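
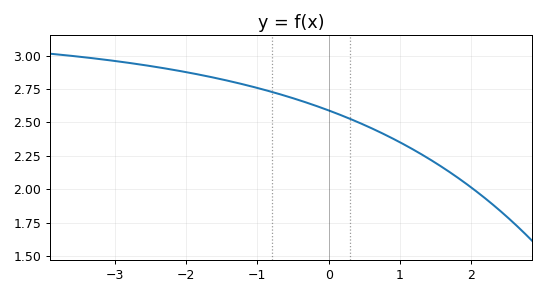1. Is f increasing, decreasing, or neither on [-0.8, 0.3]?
decreasing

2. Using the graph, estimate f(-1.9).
2.86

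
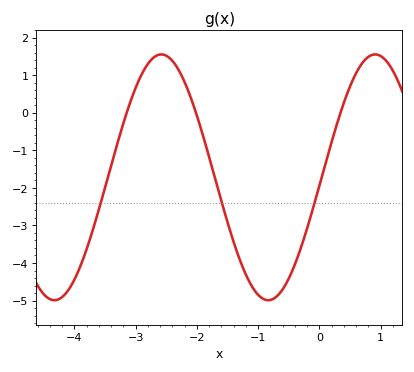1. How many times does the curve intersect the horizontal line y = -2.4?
3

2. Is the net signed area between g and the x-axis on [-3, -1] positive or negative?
negative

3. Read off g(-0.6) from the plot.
-4.7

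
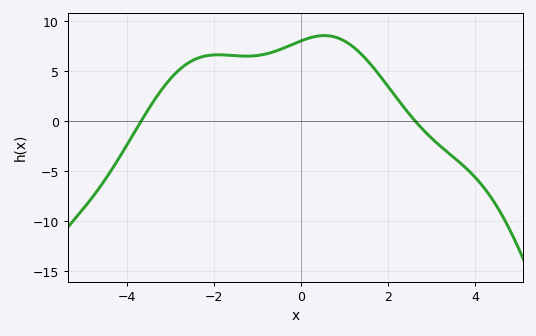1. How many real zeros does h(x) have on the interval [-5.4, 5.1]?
2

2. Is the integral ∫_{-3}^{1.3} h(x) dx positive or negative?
positive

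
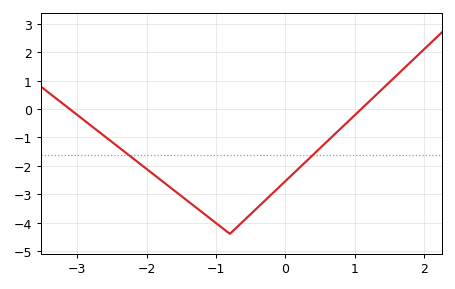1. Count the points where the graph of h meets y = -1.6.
2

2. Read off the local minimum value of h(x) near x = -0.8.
-4.4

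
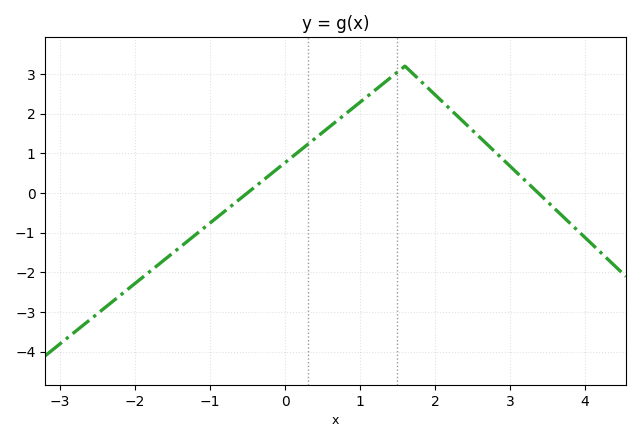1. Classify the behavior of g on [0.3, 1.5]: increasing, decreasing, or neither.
increasing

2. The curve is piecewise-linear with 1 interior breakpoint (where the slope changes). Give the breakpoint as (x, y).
(1.6, 3.2)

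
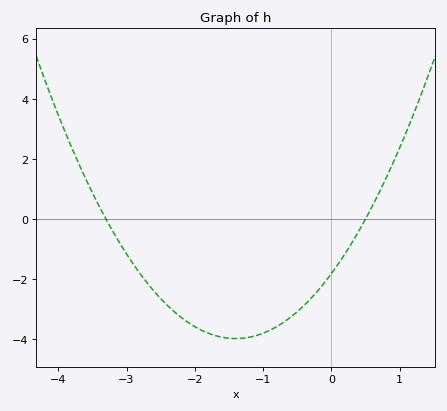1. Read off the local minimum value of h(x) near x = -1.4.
-3.97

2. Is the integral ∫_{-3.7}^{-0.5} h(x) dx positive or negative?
negative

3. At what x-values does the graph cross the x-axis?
-3.3, 0.5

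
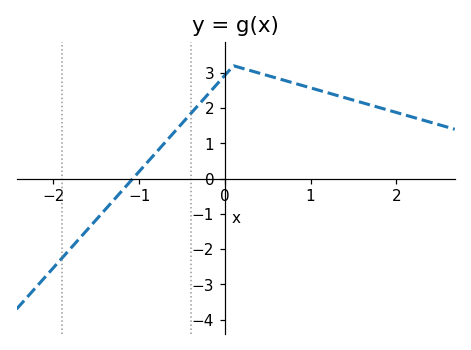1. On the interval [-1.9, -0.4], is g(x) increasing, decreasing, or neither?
increasing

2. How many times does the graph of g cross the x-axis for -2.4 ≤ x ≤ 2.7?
1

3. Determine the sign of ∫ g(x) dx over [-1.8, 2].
positive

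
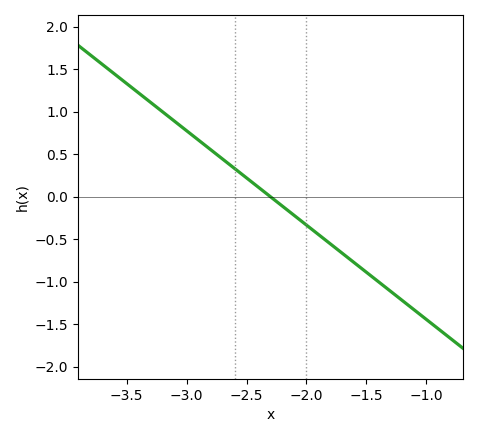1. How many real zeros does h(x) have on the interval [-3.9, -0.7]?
1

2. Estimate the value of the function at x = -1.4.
-0.999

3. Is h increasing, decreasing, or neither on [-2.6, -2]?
decreasing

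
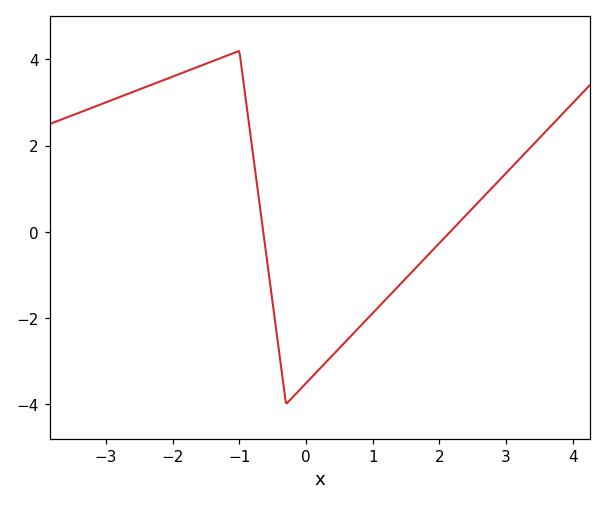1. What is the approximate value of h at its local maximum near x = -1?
4.2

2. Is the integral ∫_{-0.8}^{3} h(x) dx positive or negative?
negative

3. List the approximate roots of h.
-0.6, 2.2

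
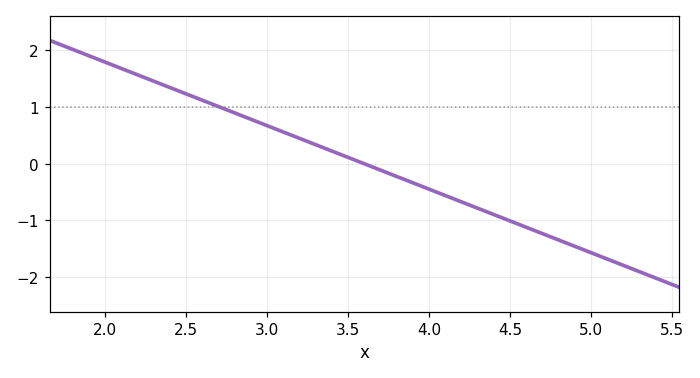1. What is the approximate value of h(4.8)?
-1.3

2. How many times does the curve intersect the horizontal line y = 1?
1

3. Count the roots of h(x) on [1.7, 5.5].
1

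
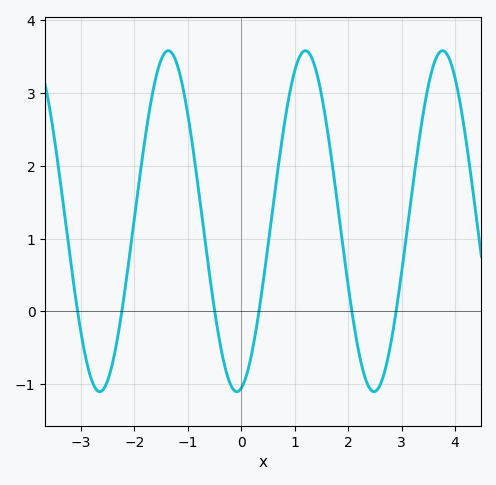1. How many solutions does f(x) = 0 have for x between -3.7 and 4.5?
6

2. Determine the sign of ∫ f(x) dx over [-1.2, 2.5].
positive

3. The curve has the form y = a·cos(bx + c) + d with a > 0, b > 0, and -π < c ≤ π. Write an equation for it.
y = 2.34cos(2.45x - 2.94) + 1.24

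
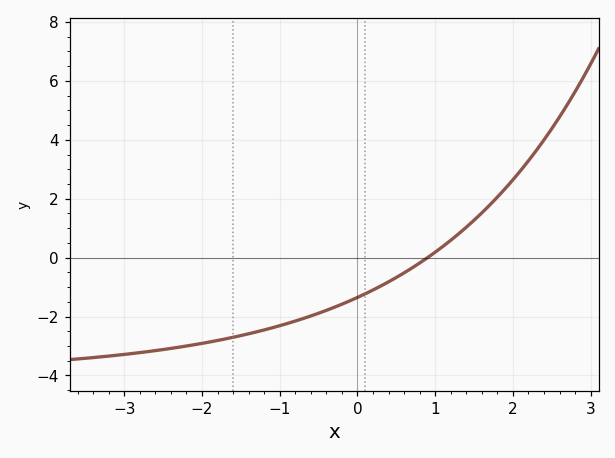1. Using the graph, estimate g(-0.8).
-2.2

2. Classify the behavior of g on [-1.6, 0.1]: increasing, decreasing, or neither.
increasing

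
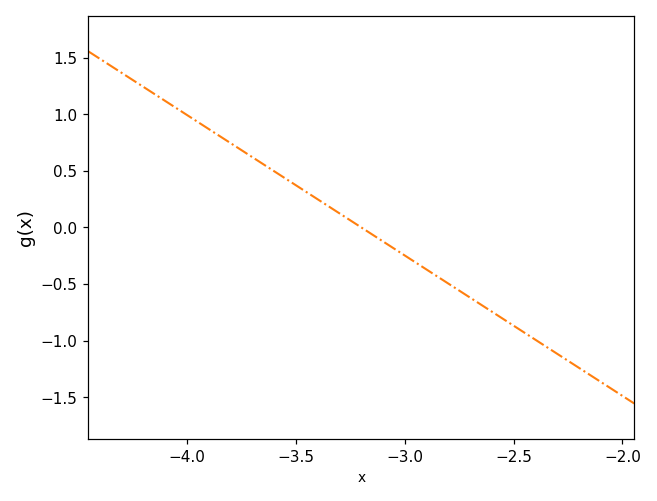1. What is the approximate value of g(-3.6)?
0.5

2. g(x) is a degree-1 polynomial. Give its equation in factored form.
y = -1.24(x + 3.2)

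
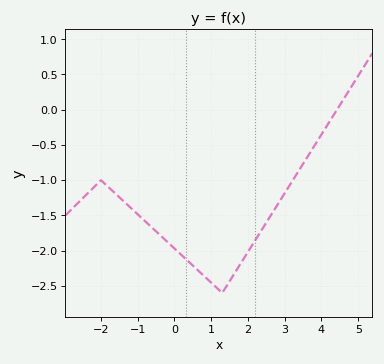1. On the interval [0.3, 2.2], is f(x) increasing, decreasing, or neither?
neither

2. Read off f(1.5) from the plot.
-2.45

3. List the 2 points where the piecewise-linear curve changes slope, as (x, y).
(-2, -1); (1.3, -2.6)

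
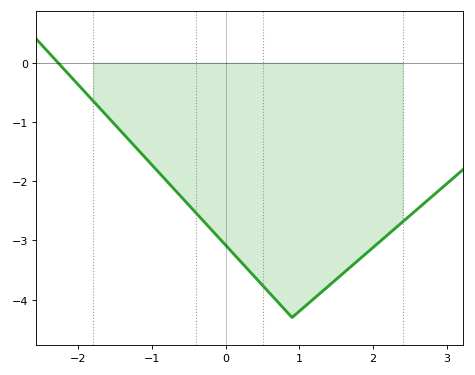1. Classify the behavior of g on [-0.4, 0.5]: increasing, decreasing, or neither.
decreasing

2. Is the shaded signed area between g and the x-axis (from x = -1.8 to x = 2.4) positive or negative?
negative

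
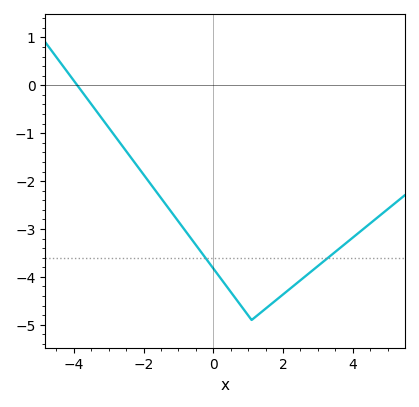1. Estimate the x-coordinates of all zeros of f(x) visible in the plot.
-4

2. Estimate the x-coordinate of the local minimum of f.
1.2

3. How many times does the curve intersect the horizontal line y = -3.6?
2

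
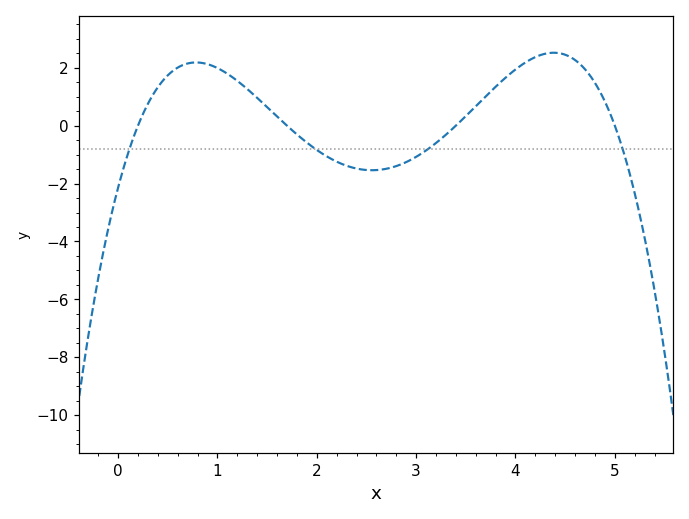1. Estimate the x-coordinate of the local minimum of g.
2.6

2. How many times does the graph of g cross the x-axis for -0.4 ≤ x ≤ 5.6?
4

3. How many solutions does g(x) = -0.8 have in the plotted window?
4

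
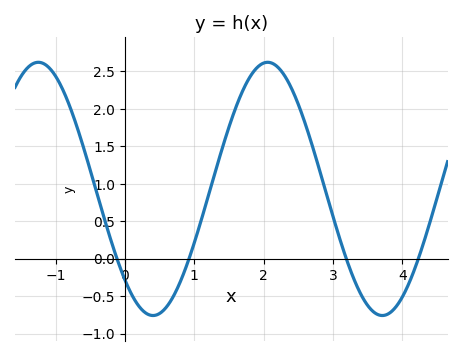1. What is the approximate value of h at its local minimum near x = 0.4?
-0.75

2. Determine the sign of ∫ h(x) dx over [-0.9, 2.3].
positive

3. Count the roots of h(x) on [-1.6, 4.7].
4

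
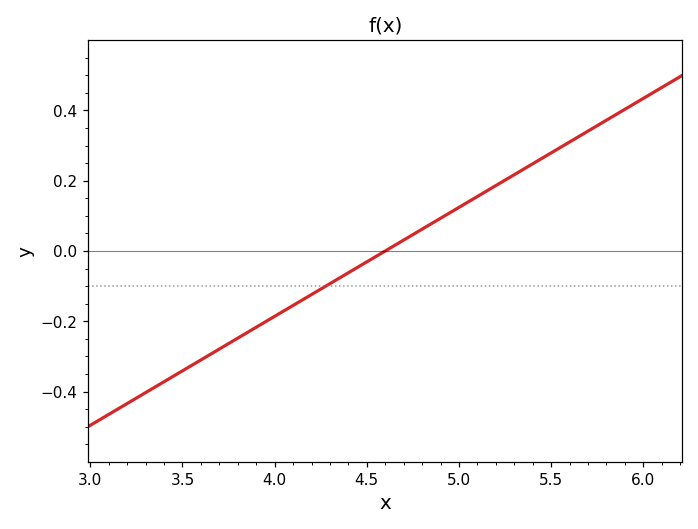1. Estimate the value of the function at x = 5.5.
0.279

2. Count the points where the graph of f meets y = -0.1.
1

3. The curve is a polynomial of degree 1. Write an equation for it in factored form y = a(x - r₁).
y = 0.31(x - 4.6)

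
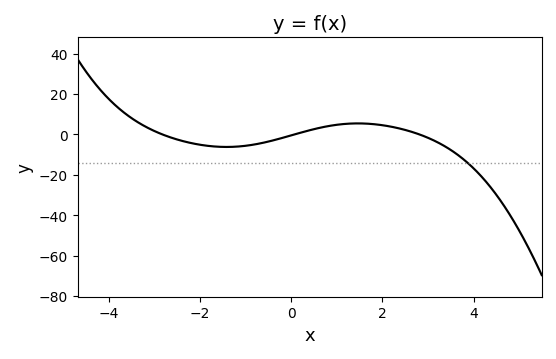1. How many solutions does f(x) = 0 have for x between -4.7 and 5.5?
3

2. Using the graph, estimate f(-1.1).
-6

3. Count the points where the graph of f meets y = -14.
1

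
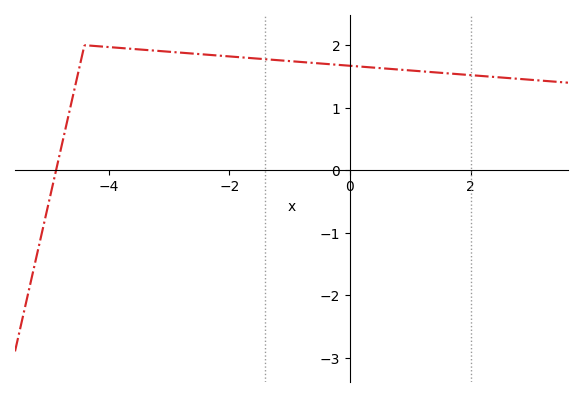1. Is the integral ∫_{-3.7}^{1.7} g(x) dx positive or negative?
positive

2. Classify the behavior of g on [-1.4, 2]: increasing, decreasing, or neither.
decreasing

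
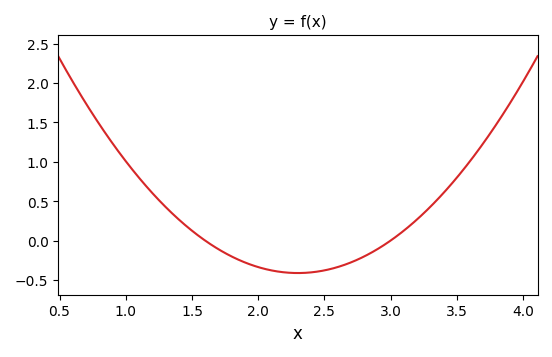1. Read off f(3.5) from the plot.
0.8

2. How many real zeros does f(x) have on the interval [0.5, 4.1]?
2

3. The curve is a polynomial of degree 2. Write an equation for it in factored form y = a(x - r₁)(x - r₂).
y = 0.84(x - 1.6)(x - 3)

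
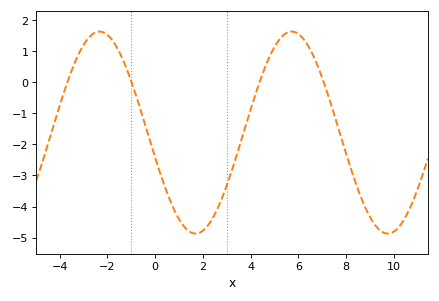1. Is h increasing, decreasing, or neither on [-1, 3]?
neither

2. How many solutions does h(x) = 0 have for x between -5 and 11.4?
4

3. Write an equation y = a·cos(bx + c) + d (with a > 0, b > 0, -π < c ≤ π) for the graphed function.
y = 3.25cos(0.78x + 1.8) - 1.62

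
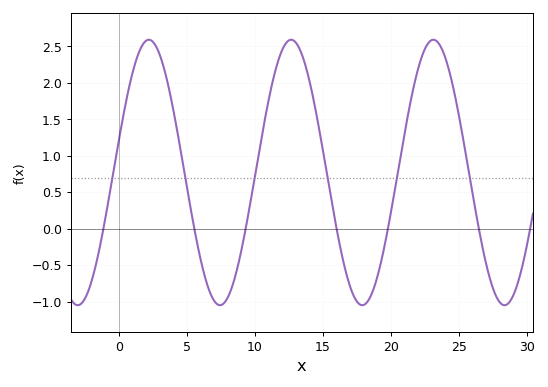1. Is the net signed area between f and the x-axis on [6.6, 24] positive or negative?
positive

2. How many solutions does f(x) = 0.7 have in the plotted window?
6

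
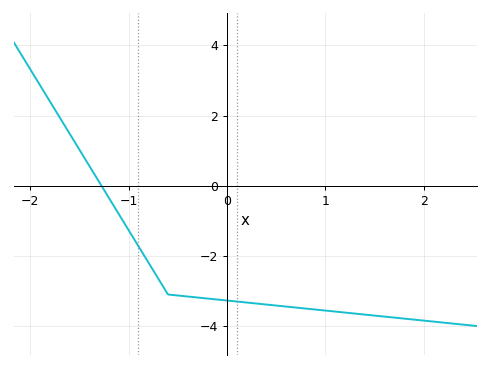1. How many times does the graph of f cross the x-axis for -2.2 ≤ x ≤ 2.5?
1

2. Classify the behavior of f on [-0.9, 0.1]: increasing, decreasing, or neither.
decreasing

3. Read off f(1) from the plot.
-3.56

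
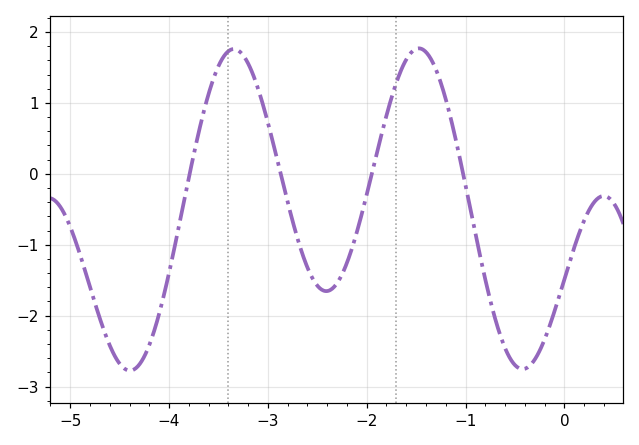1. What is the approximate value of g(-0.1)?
-1.94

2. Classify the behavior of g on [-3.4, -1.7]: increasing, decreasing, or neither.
neither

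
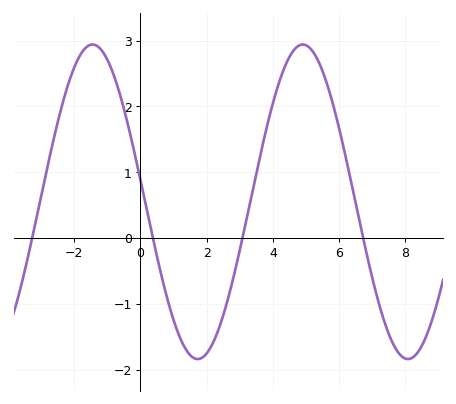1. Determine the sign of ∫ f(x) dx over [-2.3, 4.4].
positive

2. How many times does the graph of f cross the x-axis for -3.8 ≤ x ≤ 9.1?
4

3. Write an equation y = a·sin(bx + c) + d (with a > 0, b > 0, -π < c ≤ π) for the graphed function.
y = 2.39sin(0.99x + 3) + 0.55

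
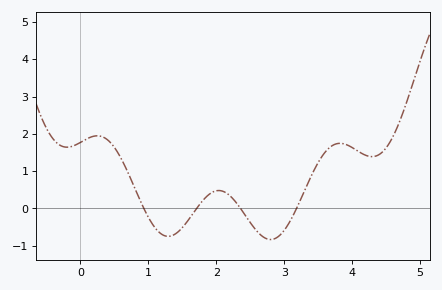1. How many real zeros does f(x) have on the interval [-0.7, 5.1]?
4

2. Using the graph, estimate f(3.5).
1.2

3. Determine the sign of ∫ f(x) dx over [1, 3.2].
negative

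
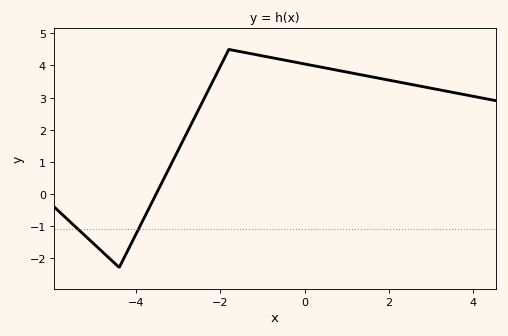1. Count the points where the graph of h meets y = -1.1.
2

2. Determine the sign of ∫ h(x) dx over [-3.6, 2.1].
positive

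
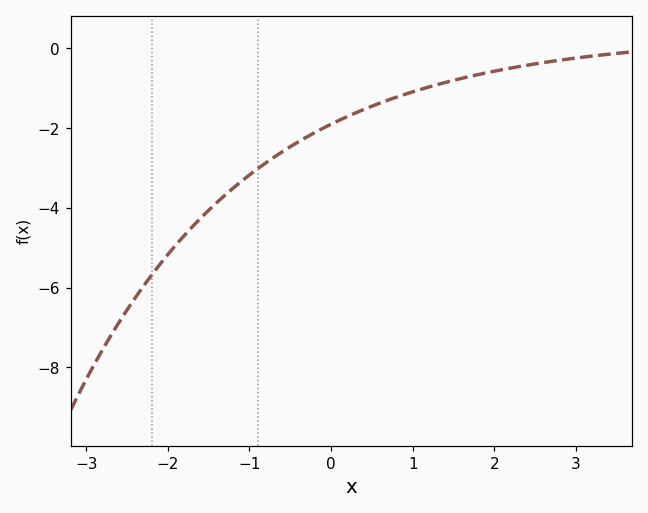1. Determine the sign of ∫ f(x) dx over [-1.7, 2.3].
negative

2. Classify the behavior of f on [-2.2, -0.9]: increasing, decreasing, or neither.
increasing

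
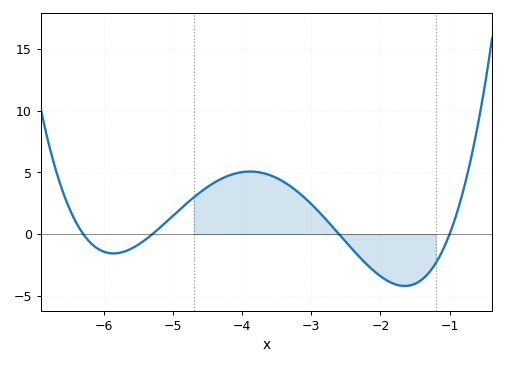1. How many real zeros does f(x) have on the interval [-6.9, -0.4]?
4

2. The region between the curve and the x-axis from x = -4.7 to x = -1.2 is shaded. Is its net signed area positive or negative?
positive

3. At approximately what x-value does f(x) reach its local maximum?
-3.9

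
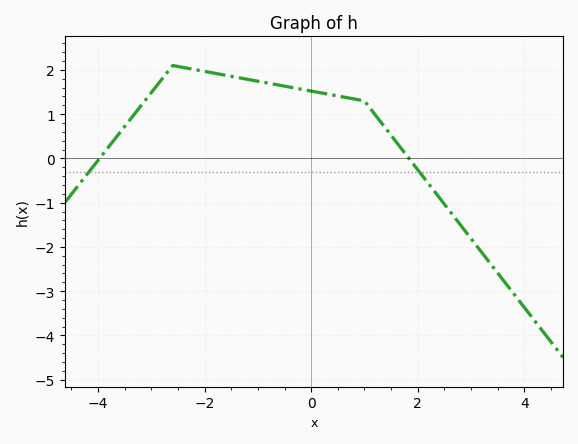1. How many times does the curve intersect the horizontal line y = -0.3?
2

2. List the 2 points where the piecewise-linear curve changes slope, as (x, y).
(-2.6, 2.1); (1, 1.3)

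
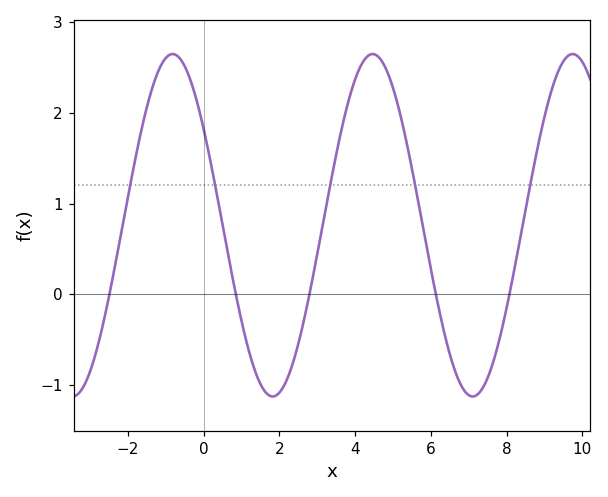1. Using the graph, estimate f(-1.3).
2.34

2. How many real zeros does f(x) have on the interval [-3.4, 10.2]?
5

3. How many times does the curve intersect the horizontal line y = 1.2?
5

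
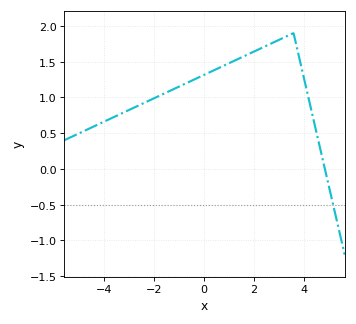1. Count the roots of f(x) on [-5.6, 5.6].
1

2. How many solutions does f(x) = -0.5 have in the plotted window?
1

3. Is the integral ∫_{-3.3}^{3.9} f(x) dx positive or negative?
positive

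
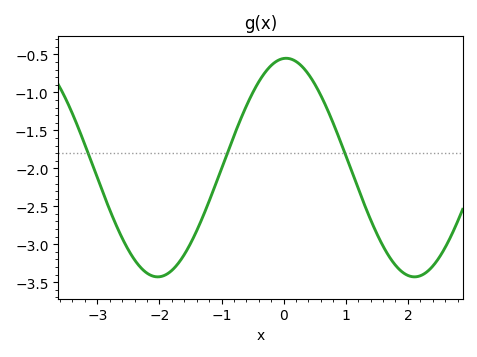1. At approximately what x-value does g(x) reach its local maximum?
0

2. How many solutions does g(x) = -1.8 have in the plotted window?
3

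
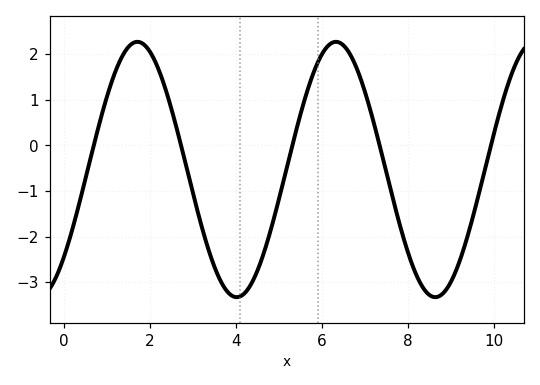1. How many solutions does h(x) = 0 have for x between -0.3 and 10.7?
5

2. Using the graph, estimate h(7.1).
0.9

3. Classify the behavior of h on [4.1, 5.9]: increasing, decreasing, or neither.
increasing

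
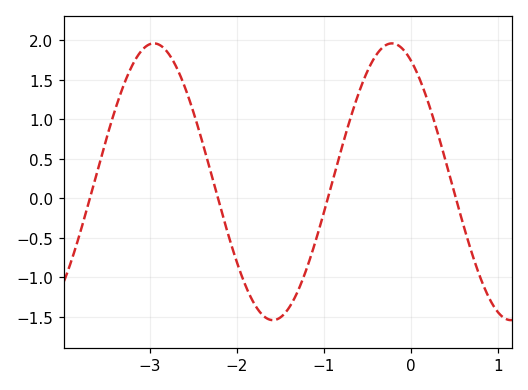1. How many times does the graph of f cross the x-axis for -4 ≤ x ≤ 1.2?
4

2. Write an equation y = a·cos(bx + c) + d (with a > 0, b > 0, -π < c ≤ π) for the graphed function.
y = 1.75cos(2.3x + 0.502) + 0.21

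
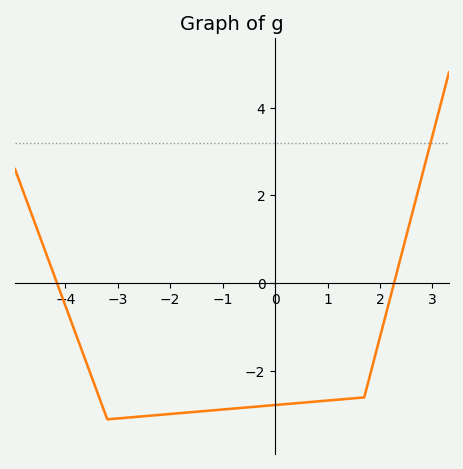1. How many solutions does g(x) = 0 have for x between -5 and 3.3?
2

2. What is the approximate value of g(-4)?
-0.509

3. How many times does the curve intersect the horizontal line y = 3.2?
1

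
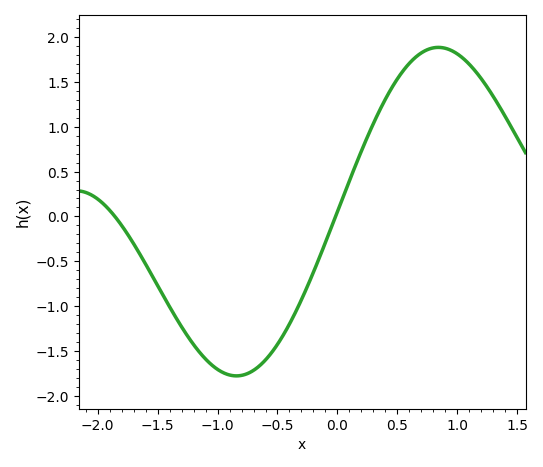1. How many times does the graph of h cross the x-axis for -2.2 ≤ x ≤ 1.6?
2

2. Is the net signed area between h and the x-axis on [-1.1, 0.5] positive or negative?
negative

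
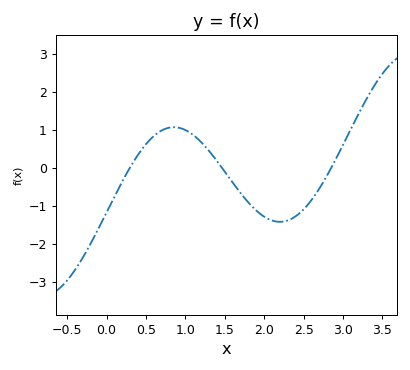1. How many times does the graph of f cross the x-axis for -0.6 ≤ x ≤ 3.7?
3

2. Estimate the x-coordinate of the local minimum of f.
2.2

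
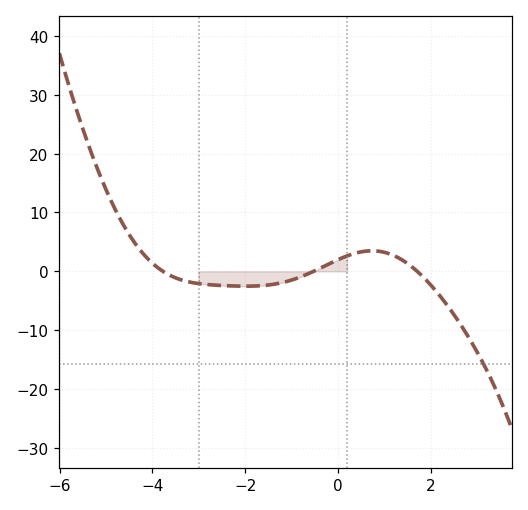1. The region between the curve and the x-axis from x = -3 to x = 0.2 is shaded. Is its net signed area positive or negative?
negative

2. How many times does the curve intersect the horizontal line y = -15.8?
1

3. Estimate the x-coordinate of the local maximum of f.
0.8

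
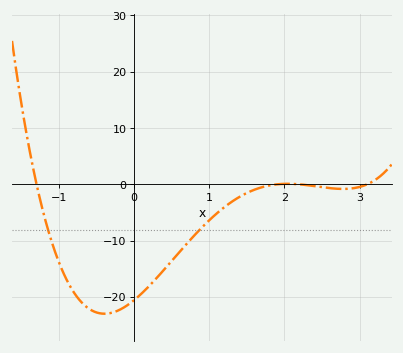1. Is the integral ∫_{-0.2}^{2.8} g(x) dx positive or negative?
negative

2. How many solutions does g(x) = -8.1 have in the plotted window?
2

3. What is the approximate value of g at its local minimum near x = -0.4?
-23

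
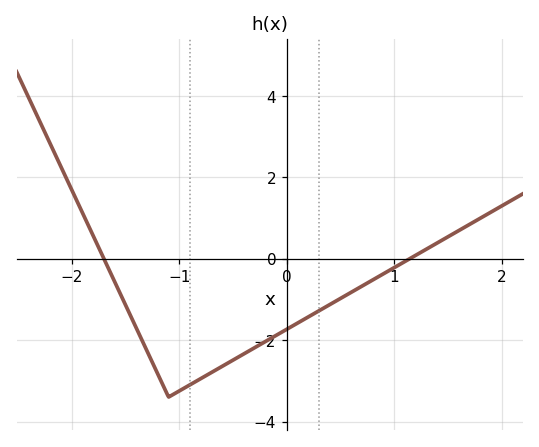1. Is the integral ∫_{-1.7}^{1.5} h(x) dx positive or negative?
negative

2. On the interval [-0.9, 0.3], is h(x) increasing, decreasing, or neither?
increasing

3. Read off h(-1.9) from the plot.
1.13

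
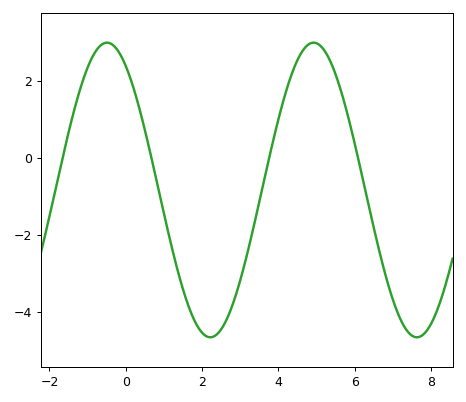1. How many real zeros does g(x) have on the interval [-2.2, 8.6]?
4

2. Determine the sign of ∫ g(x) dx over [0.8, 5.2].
negative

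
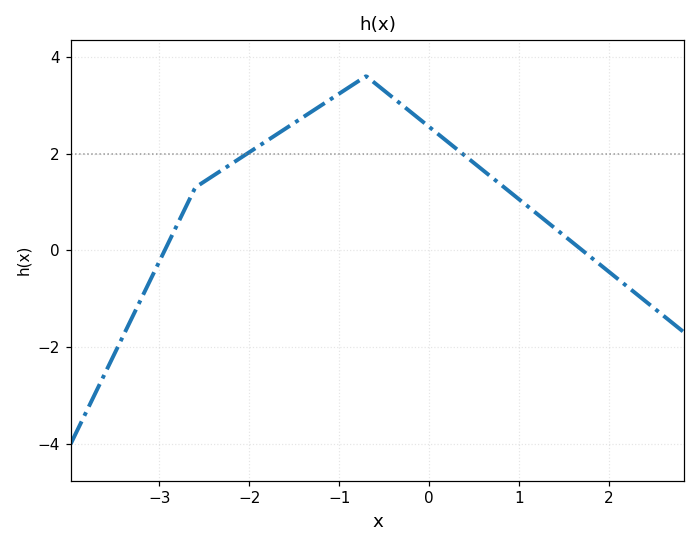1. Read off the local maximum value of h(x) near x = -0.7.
3.6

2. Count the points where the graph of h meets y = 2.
2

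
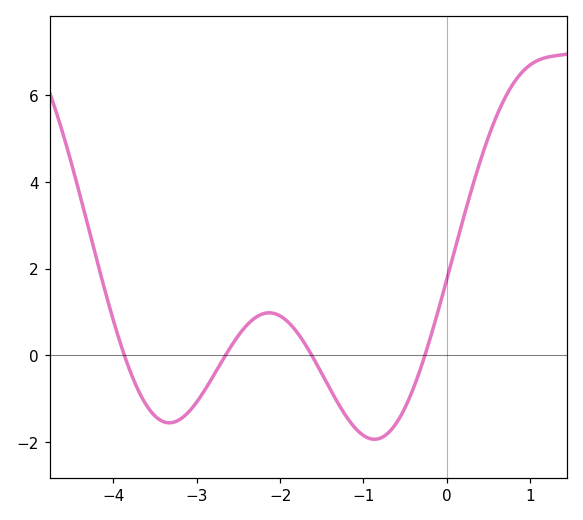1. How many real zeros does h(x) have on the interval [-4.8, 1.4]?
4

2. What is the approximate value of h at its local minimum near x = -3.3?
-1.55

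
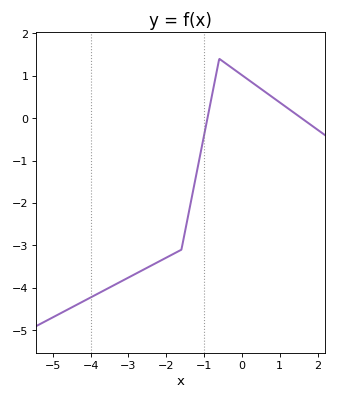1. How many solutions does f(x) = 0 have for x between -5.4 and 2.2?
2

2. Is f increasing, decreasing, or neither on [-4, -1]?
increasing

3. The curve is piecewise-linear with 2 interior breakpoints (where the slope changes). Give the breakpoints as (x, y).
(-1.6, -3.1); (-0.6, 1.4)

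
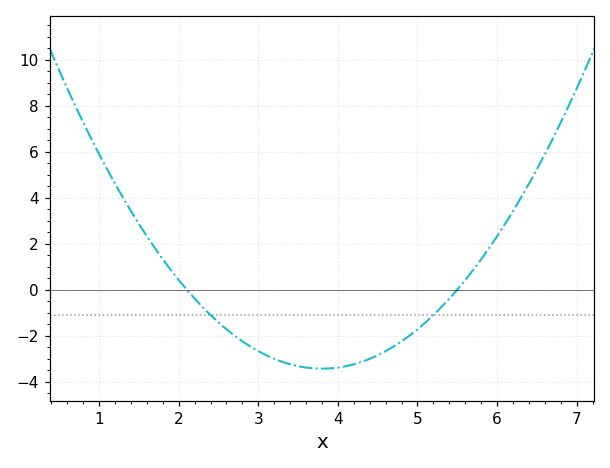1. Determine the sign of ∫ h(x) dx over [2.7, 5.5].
negative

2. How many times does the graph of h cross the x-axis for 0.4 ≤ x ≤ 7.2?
2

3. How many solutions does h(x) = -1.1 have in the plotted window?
2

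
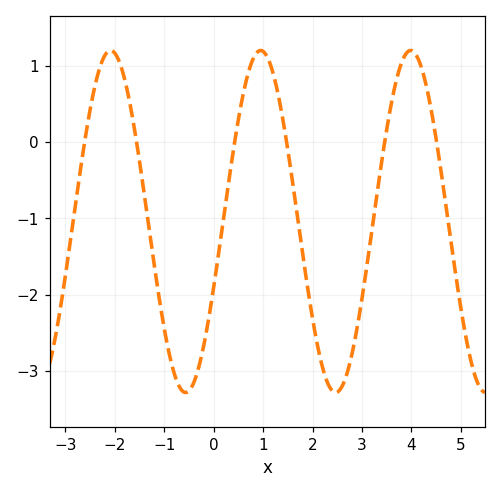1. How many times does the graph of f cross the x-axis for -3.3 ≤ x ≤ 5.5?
6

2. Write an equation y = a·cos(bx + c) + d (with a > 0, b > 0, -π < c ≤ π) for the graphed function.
y = 2.24cos(2.07x - 1.96) - 1.04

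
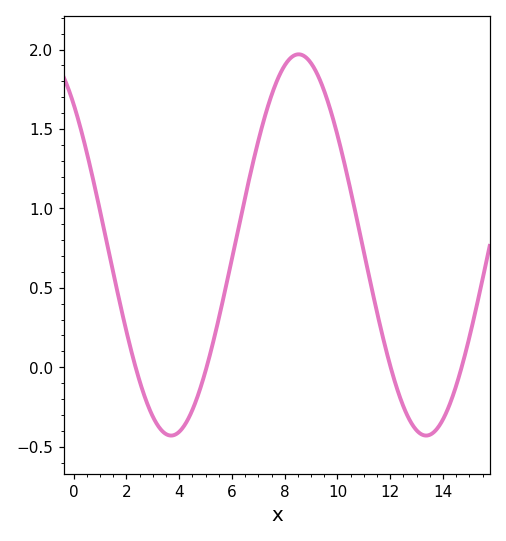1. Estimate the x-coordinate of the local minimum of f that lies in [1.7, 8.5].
3.6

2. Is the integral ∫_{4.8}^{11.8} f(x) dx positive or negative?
positive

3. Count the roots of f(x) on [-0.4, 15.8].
4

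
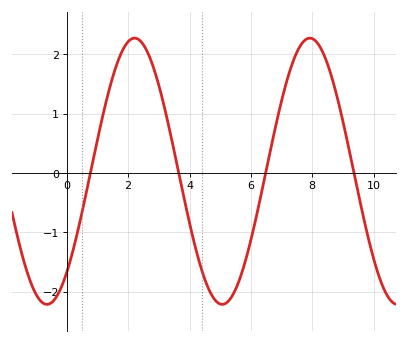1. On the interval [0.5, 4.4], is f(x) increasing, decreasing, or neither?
neither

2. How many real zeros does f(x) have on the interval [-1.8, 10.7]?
4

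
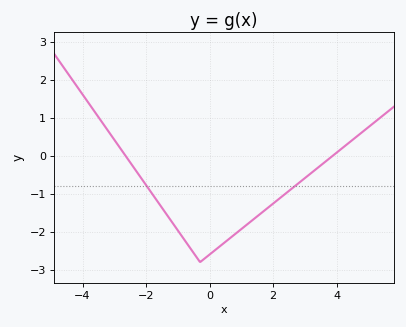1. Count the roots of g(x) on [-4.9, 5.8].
2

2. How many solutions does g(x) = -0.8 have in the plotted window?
2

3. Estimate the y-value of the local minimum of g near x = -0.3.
-2.8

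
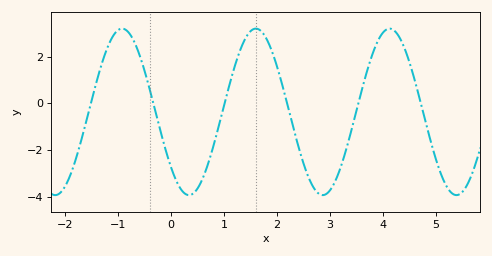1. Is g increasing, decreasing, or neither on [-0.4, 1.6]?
neither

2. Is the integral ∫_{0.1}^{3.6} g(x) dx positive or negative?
negative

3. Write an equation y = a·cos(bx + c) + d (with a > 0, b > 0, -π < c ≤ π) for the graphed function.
y = 3.56cos(2.49x + 2.3) - 0.36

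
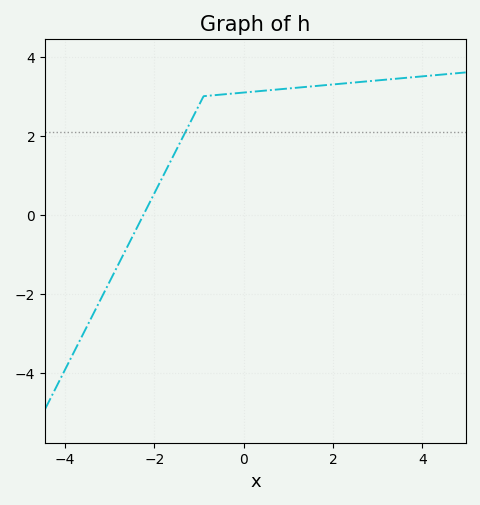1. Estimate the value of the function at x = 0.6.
3.15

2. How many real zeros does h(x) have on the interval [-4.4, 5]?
1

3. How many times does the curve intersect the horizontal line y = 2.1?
1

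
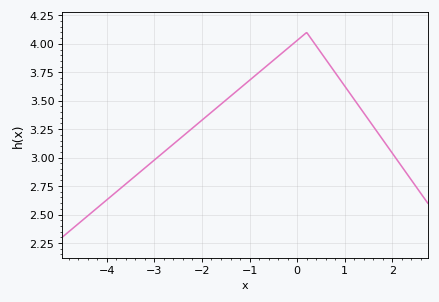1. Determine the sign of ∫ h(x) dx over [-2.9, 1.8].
positive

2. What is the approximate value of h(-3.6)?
2.77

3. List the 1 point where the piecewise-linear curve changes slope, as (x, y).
(0.2, 4.1)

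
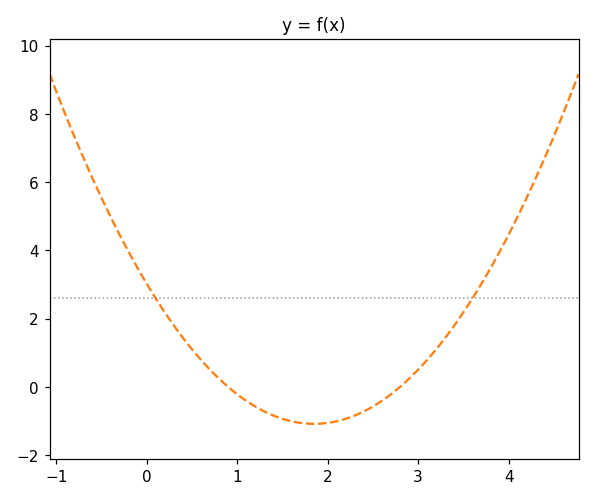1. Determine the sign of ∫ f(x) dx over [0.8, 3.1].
negative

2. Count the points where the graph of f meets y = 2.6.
2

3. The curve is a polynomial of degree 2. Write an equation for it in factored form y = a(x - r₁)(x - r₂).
y = 1.2(x - 0.9)(x - 2.8)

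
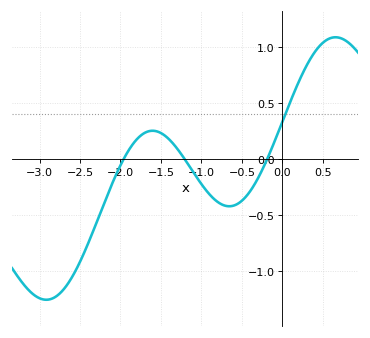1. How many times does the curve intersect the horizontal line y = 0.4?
1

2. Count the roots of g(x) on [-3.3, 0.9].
3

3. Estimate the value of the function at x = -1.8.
0.175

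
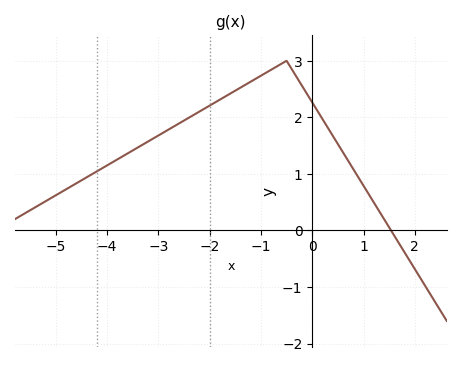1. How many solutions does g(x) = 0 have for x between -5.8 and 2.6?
1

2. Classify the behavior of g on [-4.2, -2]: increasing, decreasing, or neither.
increasing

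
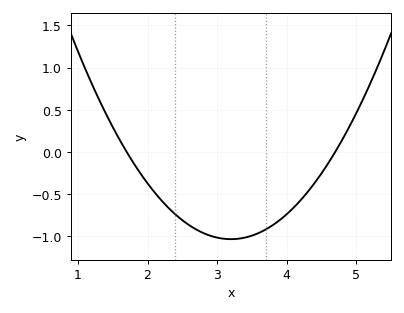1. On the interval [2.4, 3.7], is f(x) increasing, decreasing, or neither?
neither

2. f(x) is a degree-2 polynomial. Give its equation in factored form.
y = 0.46(x - 1.7)(x - 4.7)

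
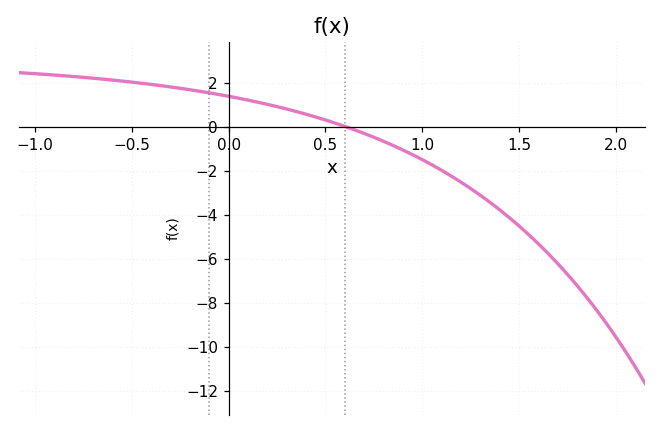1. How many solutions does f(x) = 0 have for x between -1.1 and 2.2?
1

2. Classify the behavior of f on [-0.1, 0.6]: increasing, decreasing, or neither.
decreasing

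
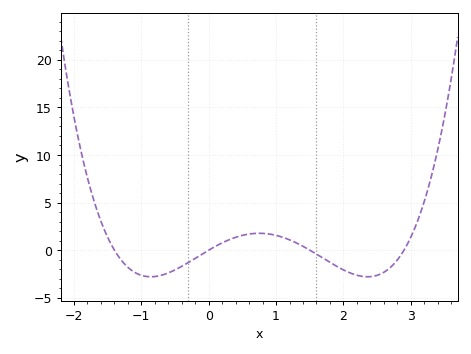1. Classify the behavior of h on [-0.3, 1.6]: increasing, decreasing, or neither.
neither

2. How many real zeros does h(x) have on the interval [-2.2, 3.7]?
4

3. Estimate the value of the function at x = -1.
-2.5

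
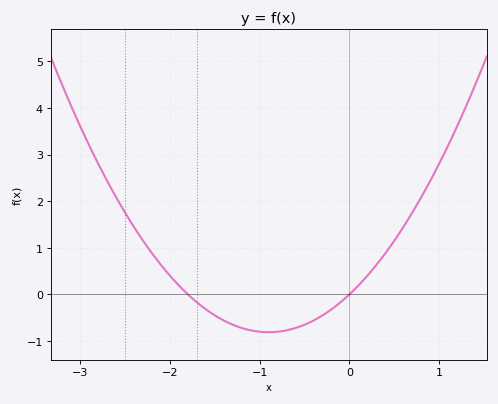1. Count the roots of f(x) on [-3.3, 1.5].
2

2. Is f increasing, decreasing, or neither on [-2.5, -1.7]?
decreasing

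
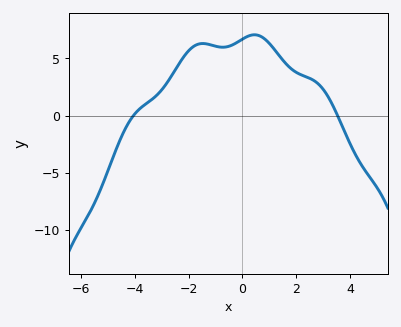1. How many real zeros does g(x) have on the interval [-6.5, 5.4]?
2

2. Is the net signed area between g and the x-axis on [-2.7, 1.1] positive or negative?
positive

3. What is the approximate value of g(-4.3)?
-1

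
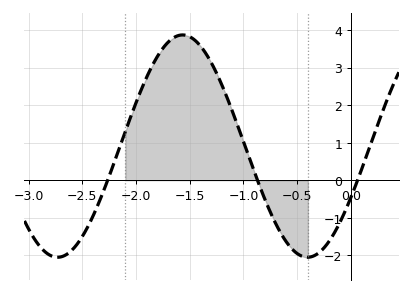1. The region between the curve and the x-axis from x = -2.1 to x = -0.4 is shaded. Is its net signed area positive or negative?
positive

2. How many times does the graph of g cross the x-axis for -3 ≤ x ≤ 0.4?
3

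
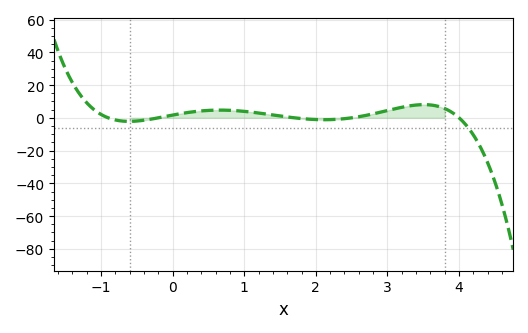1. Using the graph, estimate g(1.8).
0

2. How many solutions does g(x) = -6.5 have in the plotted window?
1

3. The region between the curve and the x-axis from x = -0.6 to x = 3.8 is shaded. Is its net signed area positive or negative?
positive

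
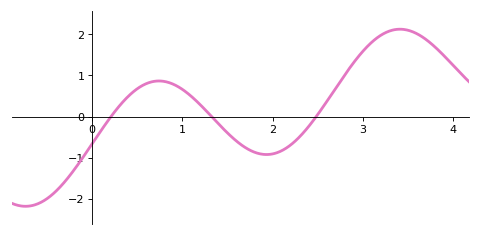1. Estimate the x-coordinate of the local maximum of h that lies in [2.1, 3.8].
3.41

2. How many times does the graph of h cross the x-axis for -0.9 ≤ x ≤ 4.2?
3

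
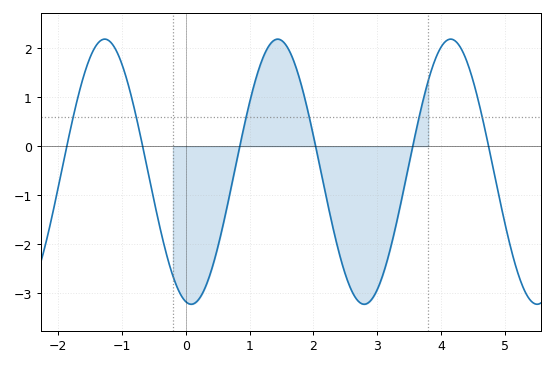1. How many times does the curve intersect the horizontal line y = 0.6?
6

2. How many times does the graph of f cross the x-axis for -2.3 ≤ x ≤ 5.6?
6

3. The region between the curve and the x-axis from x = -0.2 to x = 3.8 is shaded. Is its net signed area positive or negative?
negative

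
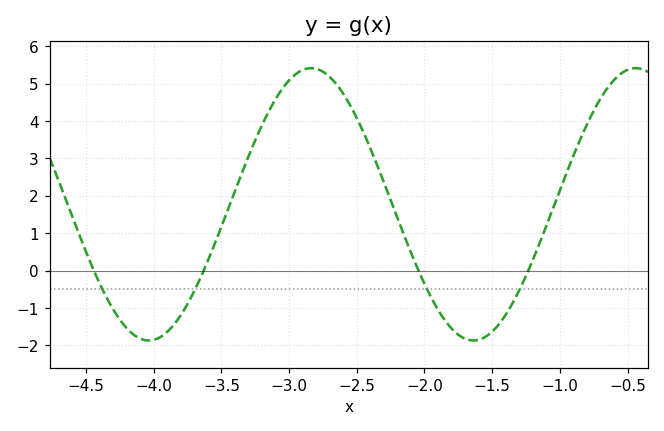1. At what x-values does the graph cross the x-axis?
-4.44, -3.63, -2.04, -1.23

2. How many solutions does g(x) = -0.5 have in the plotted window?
4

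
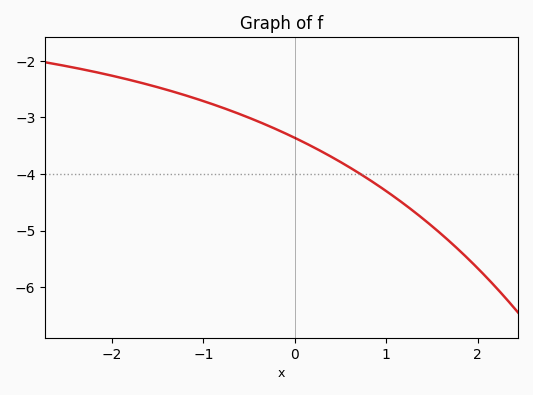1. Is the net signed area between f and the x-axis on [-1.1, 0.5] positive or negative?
negative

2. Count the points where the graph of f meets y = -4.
1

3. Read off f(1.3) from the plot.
-4.66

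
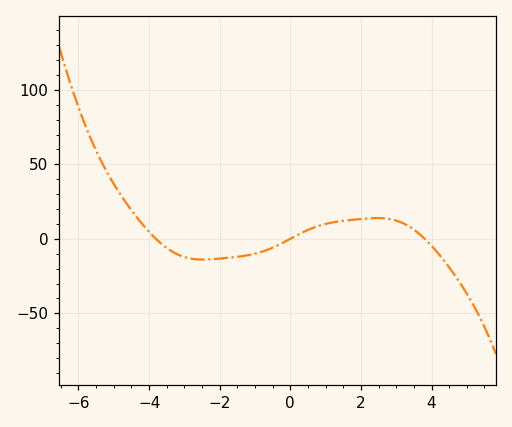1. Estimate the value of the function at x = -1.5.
-10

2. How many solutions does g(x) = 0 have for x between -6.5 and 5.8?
3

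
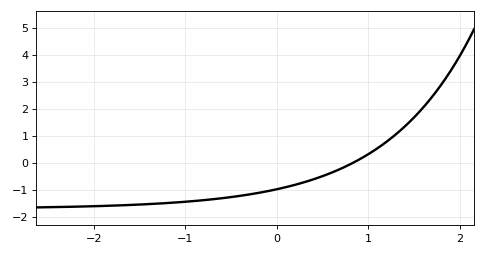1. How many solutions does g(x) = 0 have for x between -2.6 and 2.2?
1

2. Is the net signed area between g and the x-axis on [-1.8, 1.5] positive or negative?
negative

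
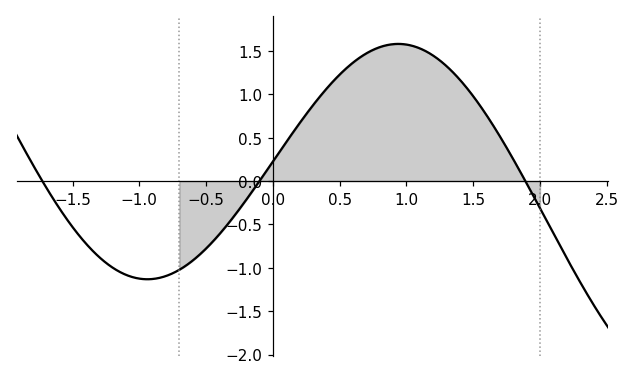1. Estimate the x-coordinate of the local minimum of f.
-0.94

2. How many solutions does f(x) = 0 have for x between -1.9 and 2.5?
3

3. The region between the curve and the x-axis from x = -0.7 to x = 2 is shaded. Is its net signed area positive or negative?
positive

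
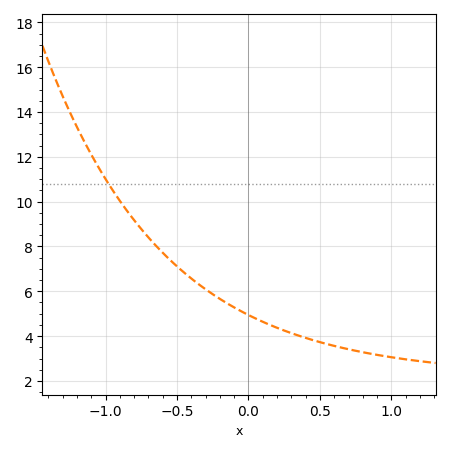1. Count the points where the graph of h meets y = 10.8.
1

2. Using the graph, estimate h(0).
5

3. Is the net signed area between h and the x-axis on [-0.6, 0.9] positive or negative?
positive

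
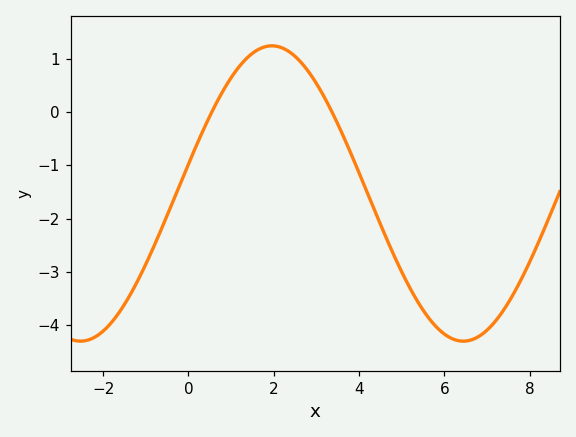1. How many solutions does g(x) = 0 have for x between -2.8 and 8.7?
2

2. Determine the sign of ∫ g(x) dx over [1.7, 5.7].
negative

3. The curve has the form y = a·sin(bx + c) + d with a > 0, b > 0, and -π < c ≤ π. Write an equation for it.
y = 2.77sin(0.7x + 0.2) - 1.53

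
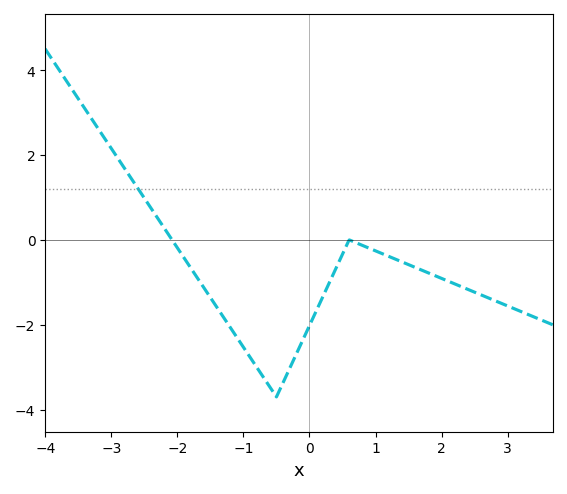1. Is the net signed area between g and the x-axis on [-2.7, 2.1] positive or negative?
negative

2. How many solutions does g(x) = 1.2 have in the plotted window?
1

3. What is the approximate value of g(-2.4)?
0.8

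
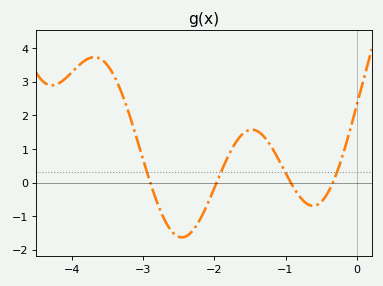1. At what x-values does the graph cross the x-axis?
-2.9, -2, -0.9, -0.3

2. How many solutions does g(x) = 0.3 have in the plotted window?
4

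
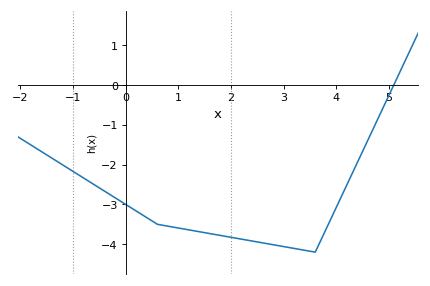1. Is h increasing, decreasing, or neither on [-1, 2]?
decreasing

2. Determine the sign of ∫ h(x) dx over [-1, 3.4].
negative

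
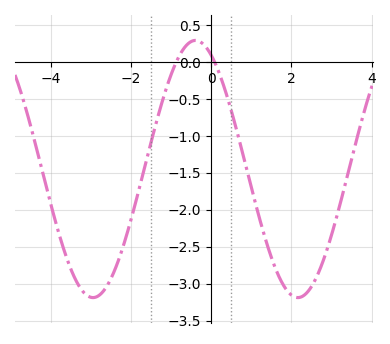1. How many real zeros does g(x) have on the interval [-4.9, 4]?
2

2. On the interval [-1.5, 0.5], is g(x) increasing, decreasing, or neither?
neither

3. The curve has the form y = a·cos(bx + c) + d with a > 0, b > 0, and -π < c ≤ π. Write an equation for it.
y = 1.74cos(1.23x + 0.482) - 1.45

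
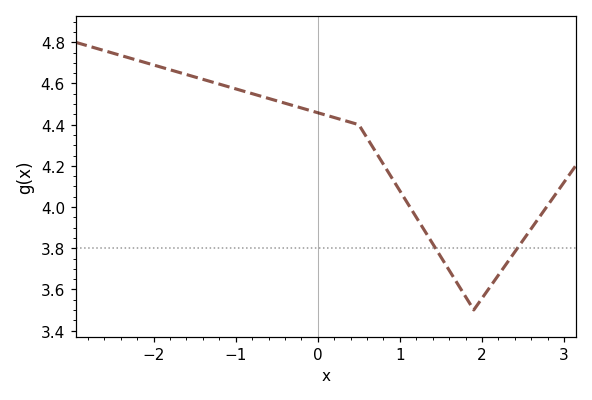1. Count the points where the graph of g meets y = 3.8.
2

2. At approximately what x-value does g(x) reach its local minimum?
1.9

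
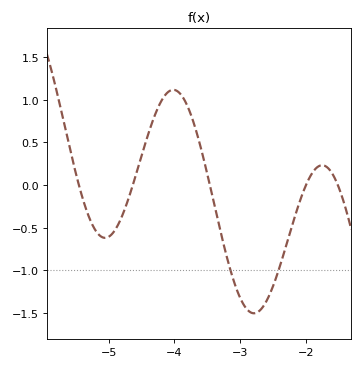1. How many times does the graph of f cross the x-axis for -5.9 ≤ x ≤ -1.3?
5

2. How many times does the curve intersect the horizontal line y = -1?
2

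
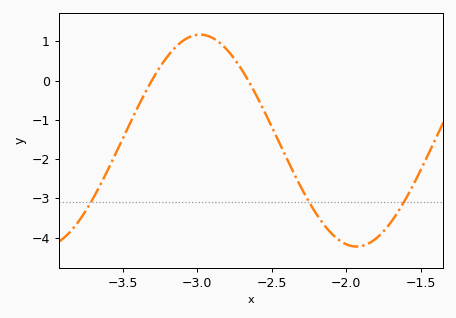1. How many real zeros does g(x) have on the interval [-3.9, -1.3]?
2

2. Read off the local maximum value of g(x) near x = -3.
1.17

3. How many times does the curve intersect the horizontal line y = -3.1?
3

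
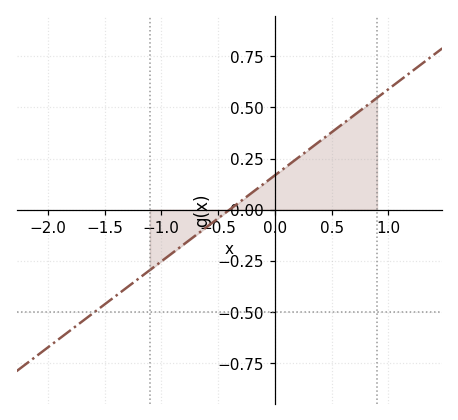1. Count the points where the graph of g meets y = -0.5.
1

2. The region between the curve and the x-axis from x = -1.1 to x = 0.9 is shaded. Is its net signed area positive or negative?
positive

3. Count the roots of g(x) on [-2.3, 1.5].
1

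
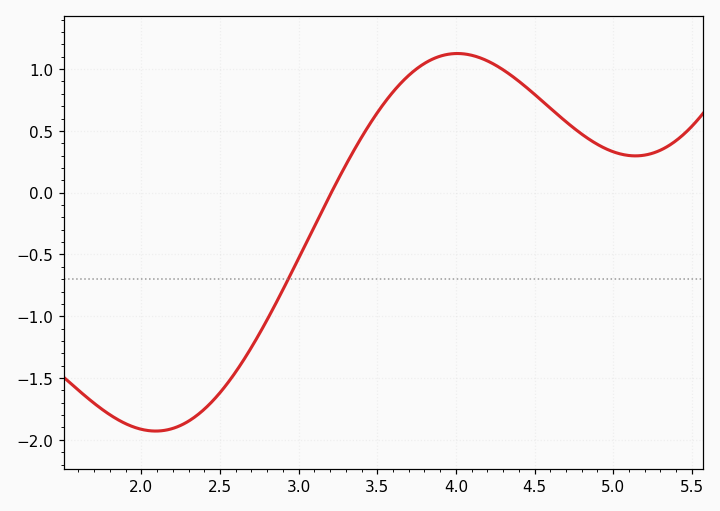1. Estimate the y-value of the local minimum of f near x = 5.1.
0.298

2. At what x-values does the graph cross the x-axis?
3.21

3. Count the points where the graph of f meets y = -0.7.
1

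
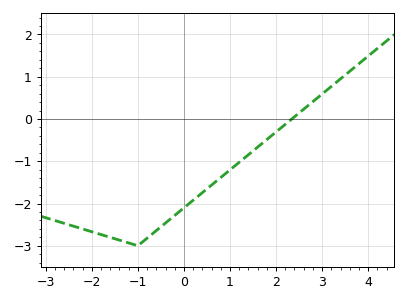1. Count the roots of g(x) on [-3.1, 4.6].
1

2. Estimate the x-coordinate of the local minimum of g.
-1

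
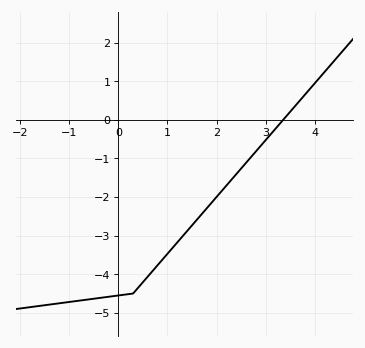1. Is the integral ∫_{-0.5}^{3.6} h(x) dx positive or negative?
negative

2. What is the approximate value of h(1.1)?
-3.3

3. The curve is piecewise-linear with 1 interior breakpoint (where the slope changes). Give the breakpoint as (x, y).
(0.3, -4.5)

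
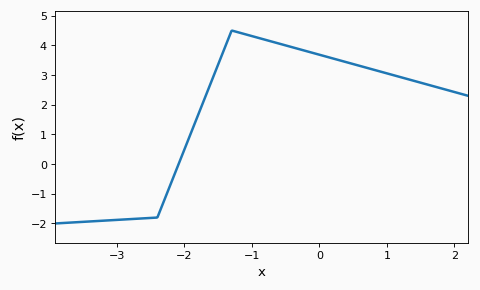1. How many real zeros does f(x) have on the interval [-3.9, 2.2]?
1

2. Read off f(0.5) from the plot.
3.4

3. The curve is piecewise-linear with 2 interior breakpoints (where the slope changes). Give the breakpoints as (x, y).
(-2.4, -1.8); (-1.3, 4.5)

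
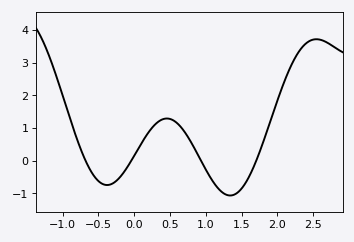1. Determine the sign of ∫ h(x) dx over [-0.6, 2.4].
positive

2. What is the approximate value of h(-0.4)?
-0.747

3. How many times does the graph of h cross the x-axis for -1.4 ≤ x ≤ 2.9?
4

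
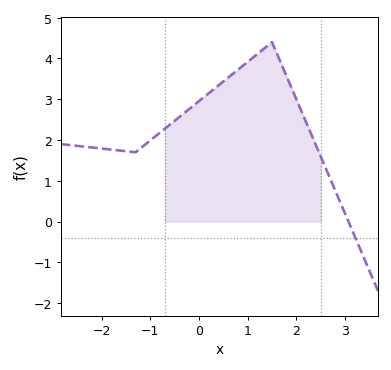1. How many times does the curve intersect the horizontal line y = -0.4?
1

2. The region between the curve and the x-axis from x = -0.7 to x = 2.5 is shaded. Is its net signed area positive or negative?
positive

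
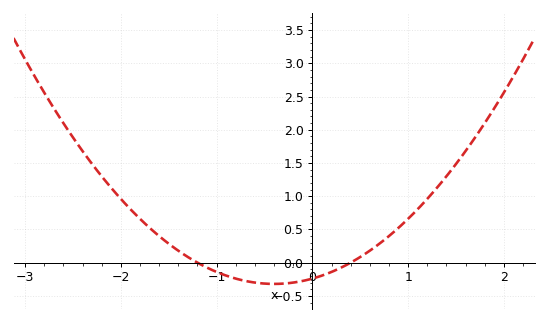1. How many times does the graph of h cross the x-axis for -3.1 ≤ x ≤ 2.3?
2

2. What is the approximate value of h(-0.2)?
-0.3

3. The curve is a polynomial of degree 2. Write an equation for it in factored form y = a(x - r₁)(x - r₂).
y = 0.5(x + 1.2)(x - 0.4)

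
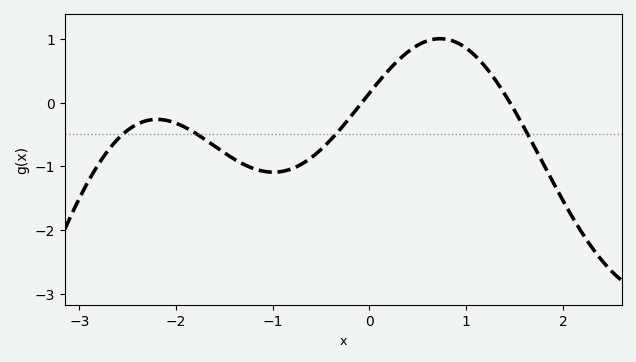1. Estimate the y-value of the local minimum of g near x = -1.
-1.1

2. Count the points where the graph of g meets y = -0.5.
4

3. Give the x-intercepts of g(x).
-0.1, 1.5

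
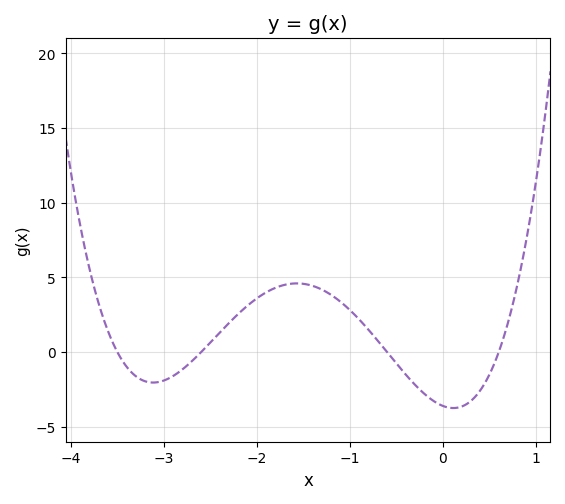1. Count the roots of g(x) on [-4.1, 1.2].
4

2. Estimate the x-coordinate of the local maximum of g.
-1.57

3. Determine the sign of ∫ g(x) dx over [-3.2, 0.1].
positive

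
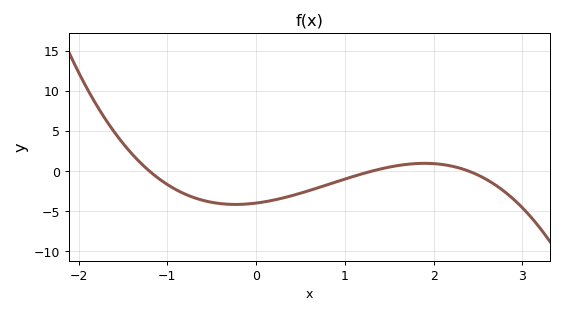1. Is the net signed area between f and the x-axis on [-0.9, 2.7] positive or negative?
negative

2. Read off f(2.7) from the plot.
-1.5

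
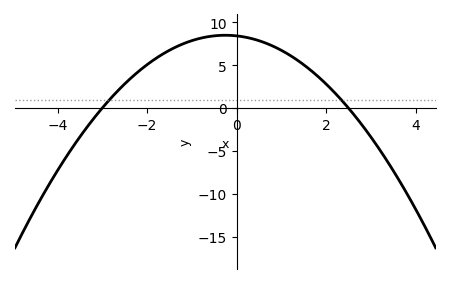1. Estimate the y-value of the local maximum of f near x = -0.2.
8.47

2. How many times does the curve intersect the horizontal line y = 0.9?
2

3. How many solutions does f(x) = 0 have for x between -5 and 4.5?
2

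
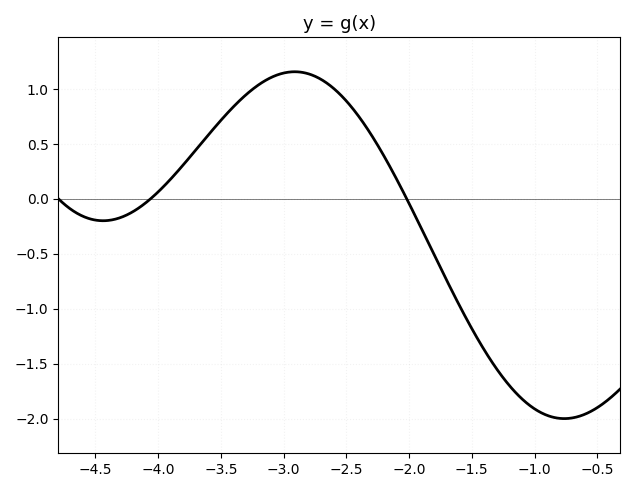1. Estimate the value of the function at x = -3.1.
1.1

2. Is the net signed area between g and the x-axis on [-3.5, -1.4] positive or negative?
positive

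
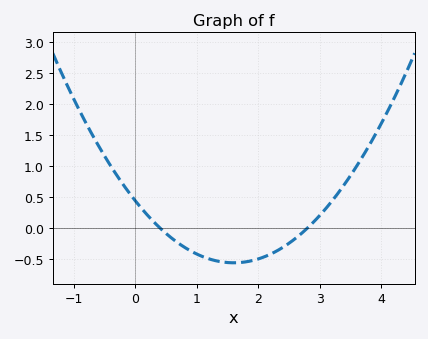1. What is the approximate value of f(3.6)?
0.998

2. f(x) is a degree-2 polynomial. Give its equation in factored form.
y = 0.39(x - 0.4)(x - 2.8)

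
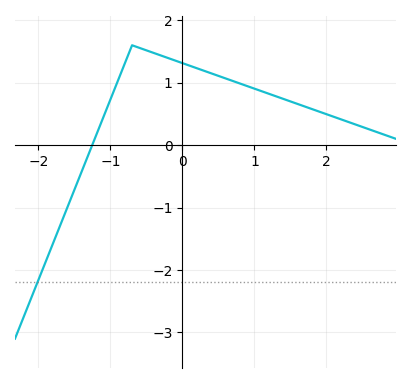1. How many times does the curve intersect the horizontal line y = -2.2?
1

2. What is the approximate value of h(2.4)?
0.3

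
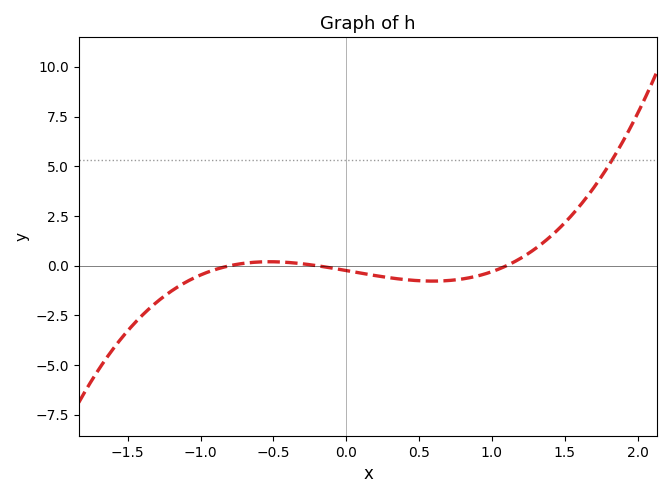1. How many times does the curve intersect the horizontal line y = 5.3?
1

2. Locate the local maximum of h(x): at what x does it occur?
-0.527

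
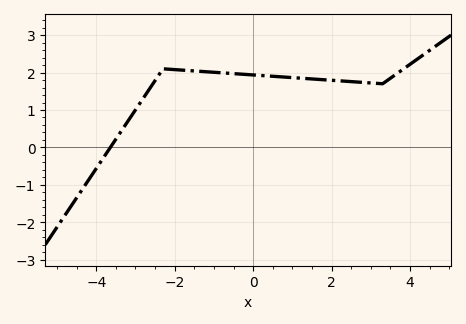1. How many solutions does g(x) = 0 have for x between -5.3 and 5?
1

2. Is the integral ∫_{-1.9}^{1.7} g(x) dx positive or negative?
positive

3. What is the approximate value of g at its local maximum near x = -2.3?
2.1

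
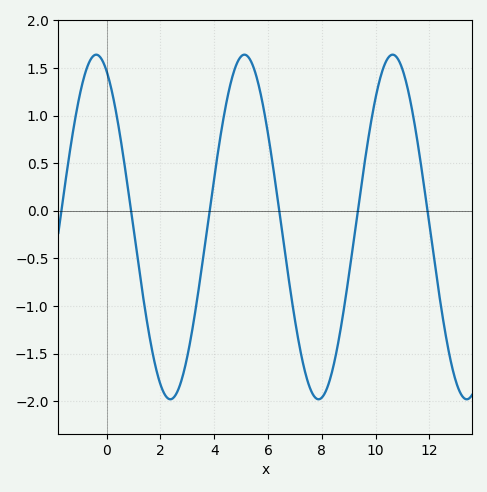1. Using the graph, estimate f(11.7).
0.45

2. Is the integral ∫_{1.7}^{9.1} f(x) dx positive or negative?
negative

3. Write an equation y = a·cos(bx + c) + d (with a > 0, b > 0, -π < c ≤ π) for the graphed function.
y = 1.81cos(1.1x + 0.44) - 0.17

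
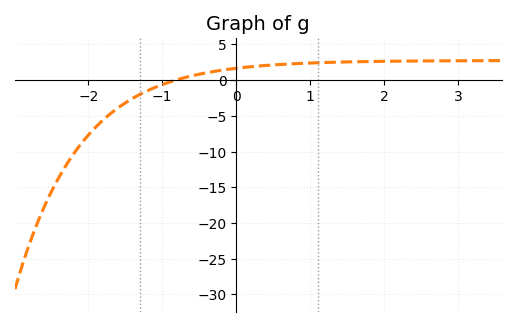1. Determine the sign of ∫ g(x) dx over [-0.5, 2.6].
positive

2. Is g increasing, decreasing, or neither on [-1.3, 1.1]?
increasing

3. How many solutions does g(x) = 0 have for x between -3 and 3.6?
1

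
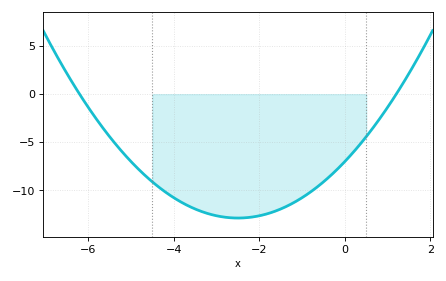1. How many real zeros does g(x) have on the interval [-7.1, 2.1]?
2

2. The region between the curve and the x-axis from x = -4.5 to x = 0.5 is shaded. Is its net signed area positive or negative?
negative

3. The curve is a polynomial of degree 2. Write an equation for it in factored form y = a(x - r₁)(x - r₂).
y = 0.94(x + 6.2)(x - 1.2)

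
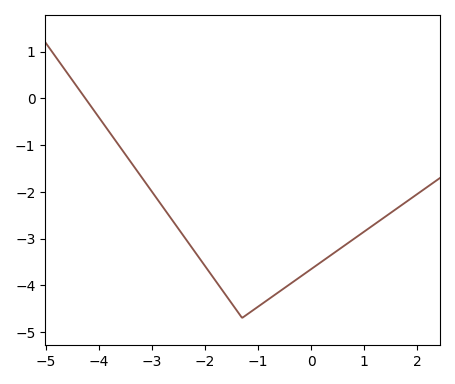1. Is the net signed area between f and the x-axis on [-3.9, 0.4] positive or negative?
negative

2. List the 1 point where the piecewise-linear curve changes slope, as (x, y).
(-1.3, -4.7)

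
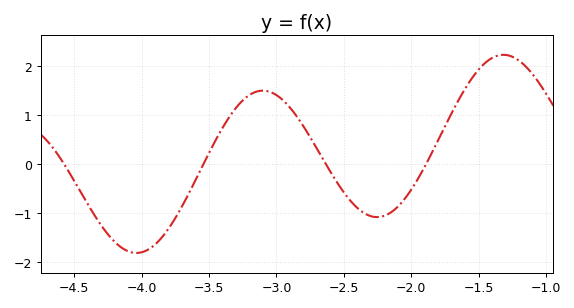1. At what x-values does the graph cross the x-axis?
-4.57, -3.54, -2.63, -1.89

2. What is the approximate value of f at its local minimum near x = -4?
-1.81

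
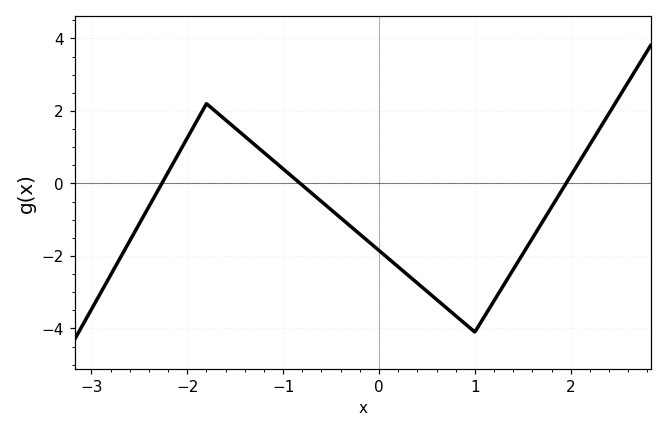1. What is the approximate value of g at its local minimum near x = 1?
-4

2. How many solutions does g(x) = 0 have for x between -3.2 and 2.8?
3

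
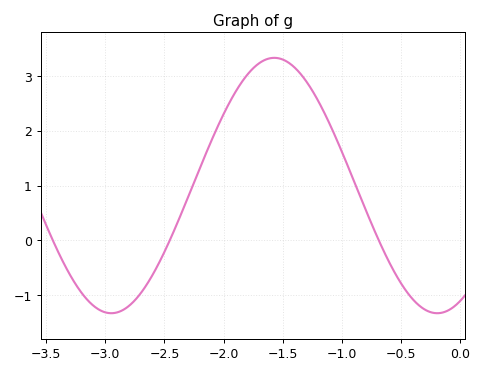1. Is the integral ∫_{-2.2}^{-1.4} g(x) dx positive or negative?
positive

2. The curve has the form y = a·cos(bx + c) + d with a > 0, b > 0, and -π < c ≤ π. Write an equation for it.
y = 2.33cos(2.3x - 2.7) + 1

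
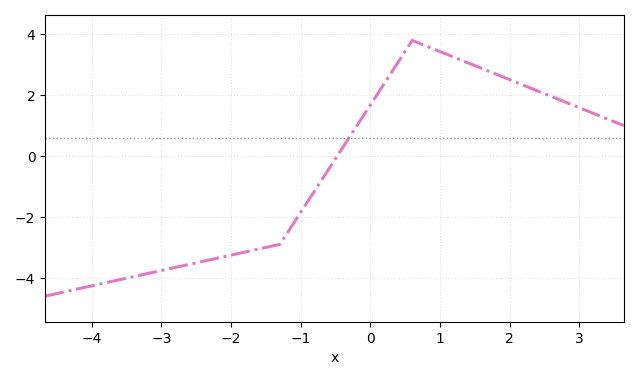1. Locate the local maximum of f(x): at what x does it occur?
0.6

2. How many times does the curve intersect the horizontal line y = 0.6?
1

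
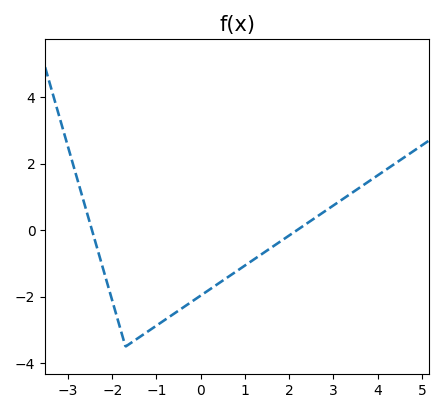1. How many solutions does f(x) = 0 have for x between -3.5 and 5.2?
2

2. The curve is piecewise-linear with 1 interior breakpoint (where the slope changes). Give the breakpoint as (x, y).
(-1.7, -3.5)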